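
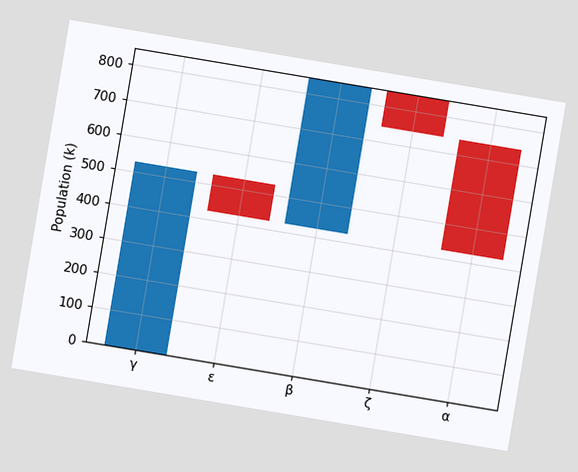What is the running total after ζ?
The chart is tilted about 10° clockwise. After ζ the running total reaches 742k.

742k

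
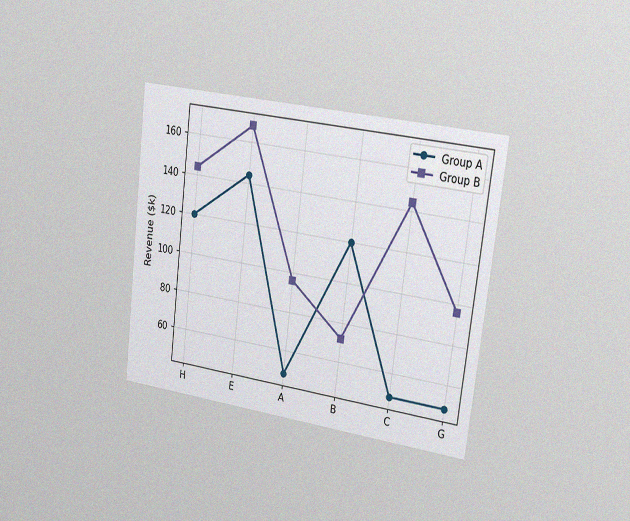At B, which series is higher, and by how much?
The chart is tilted about 7° clockwise and viewed slightly from the right, with some photo noise. At B, Group A sits above the other line by $48k.

Group A, by $48k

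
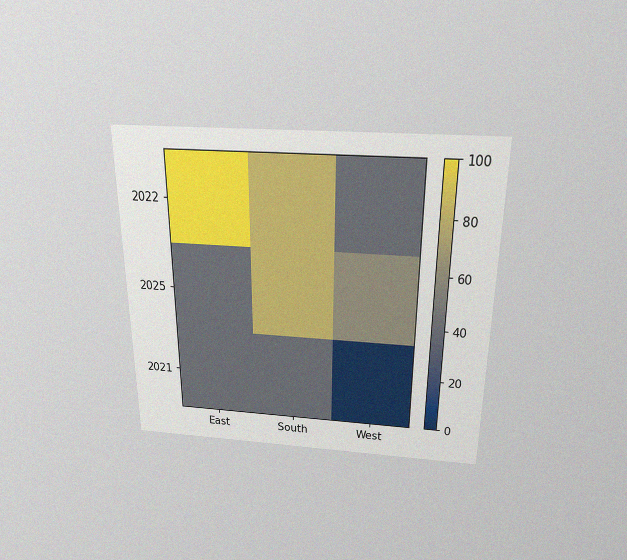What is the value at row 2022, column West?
The chart is viewed slightly from above, with some photo noise. Matching cell (2022, West) against the colorbar gives 40.

40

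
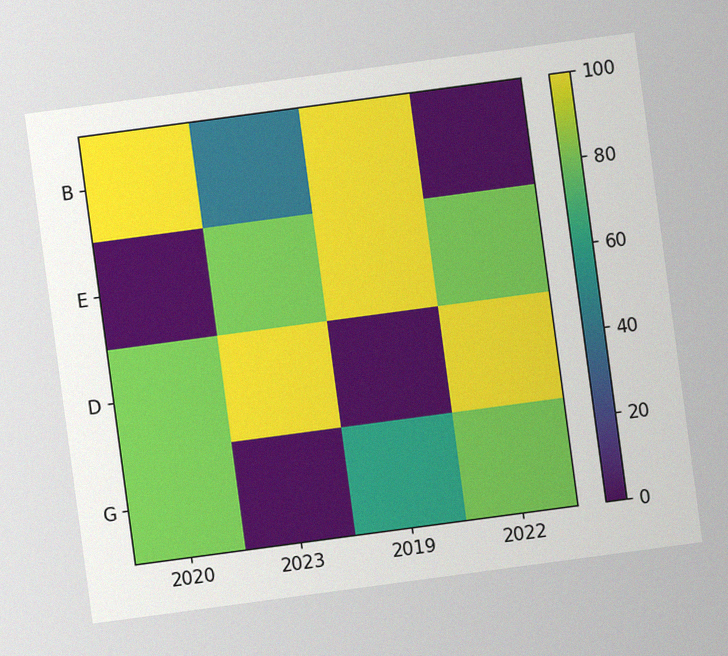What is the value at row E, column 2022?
80

The chart is tilted about 8° counter-clockwise, with some photo noise. Matching cell (E, 2022) against the colorbar gives 80.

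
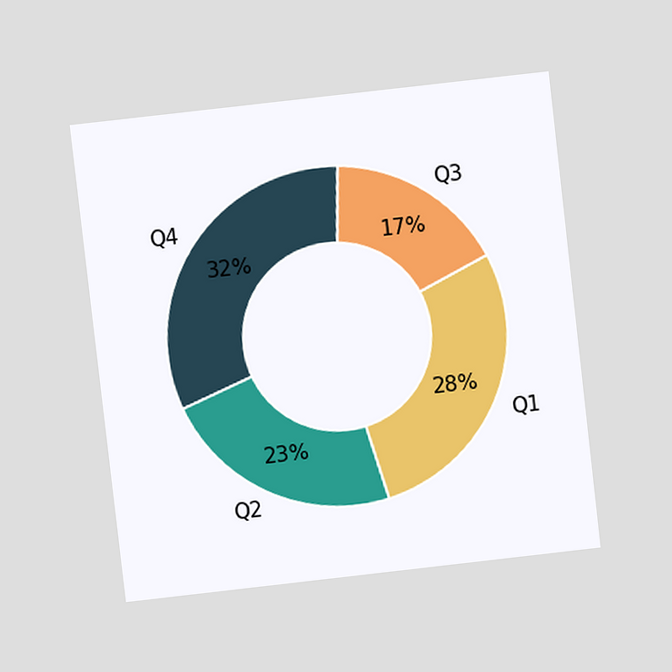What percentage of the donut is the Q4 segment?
The chart is tilted about 6° counter-clockwise and viewed at a slight angle. The Q4 segment takes up 32% of the ring.

32%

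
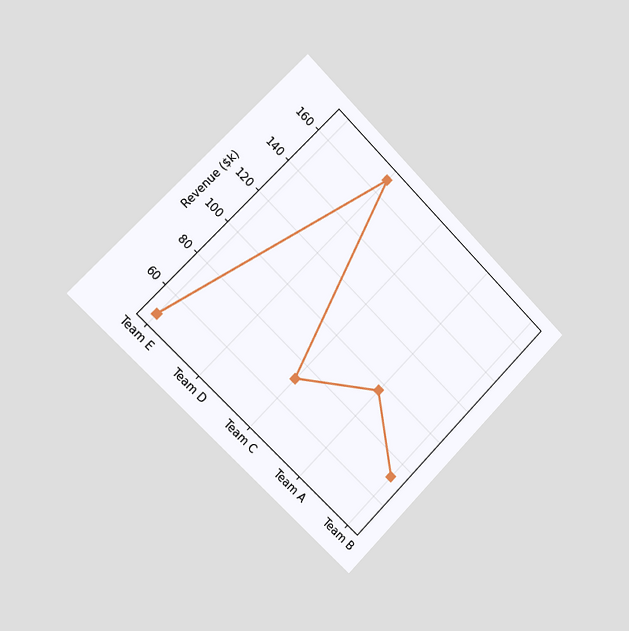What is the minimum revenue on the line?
$48k

The chart is tilted about 45° clockwise and viewed slightly from the left. The lowest point is at Team E, and reading across to the y-axis gives $48k.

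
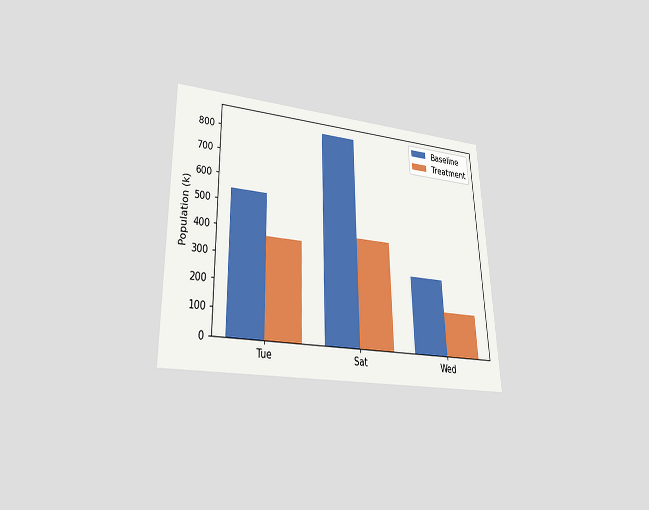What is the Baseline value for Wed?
The chart is viewed slightly from below. The Baseline bar at Wed reaches 294k on the y-axis.

294k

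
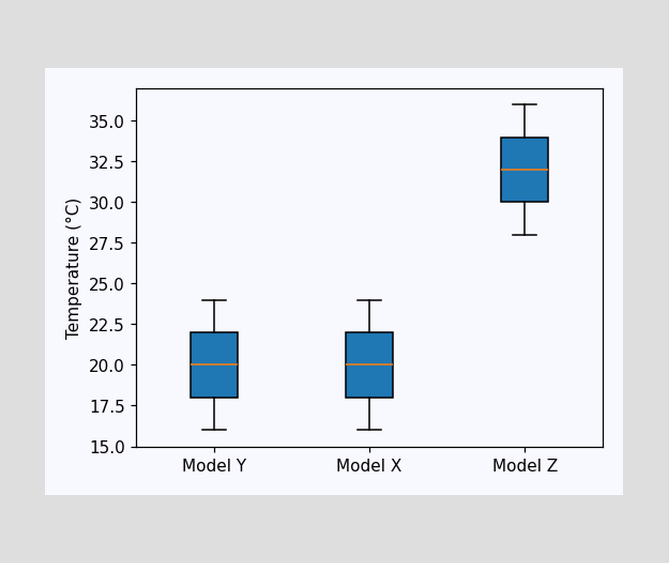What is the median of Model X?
20°C

The median line in the Model X box sits at 20°C.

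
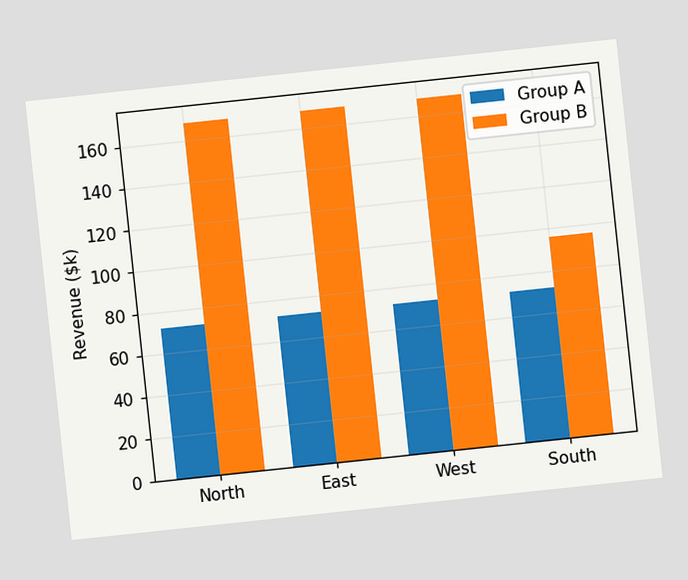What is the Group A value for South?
The chart is tilted about 6° counter-clockwise. The Group A bar at South reaches $72k on the y-axis.

$72k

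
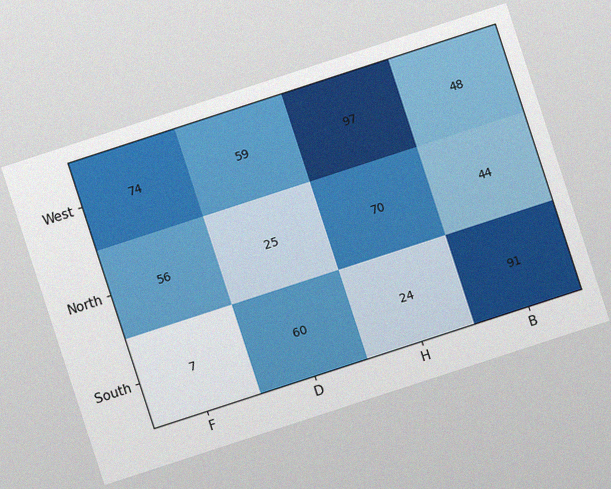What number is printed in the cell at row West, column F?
The chart is tilted about 18° counter-clockwise, with some photo noise. The (West, F) cell reads 74.

74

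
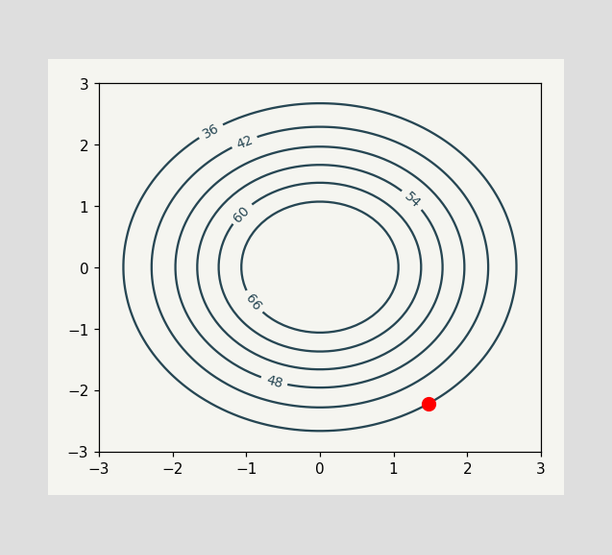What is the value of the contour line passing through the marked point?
The marked point sits on the contour labelled 36.

36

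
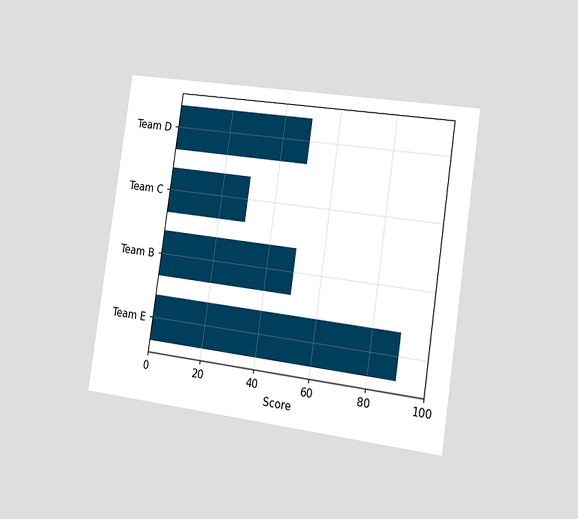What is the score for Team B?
50

The chart is tilted about 8° clockwise and viewed slightly from the right. Reading along the chart's x-axis, the Team B bar reaches 50.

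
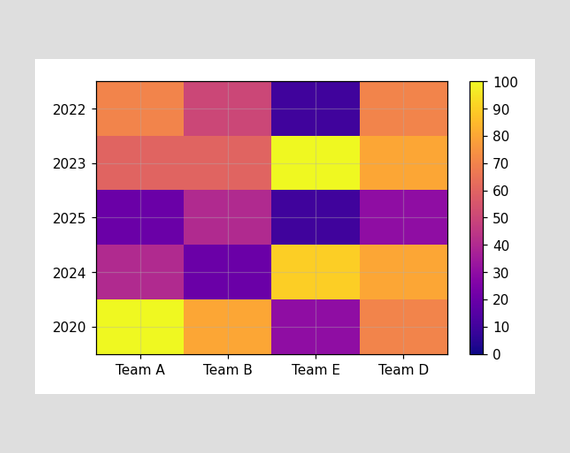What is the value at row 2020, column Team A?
100

Matching cell (2020, Team A) against the colorbar gives 100.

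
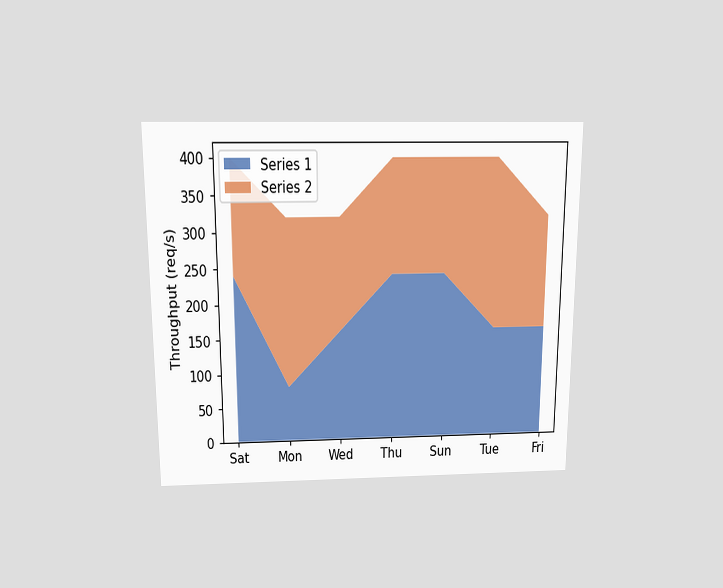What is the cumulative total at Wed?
The chart is viewed slightly from above. The stacked total at Wed reaches 320req/s.

320req/s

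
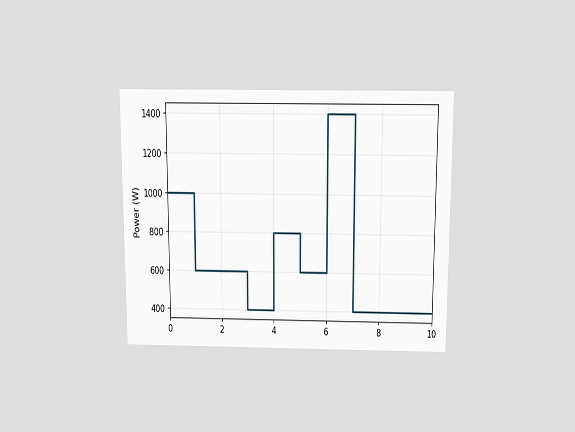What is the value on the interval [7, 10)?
The chart is viewed slightly from above. On [7, 10) the step sits at 400W.

400W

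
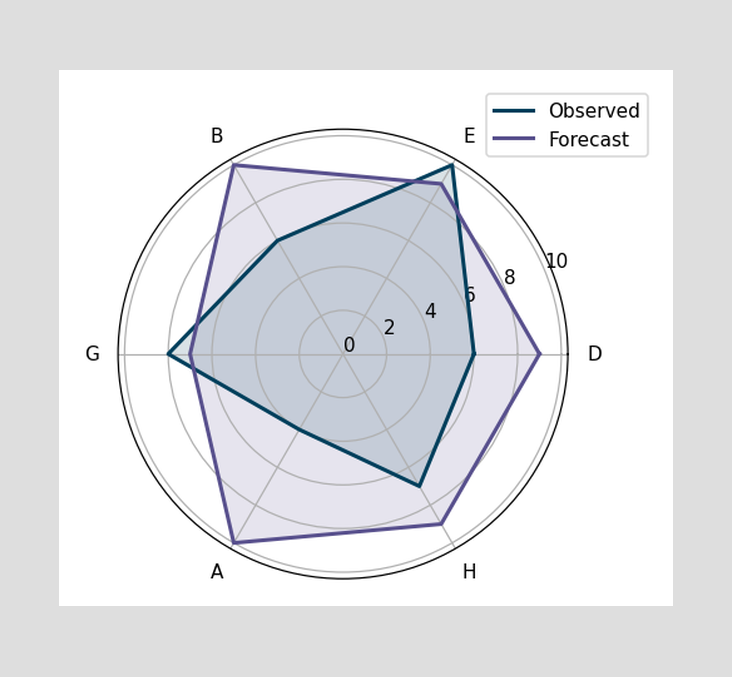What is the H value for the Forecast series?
On the H axis, Forecast reaches 9.

9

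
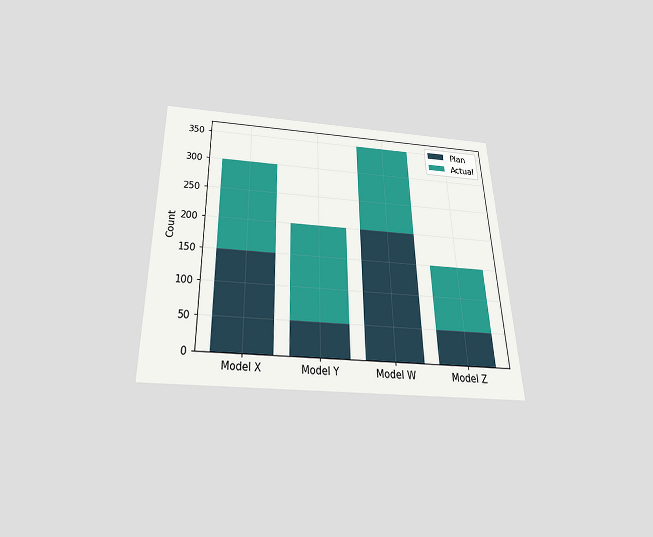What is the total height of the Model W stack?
The chart is viewed slightly from below. The Model W stack's top reaches 350 on the y-axis.

350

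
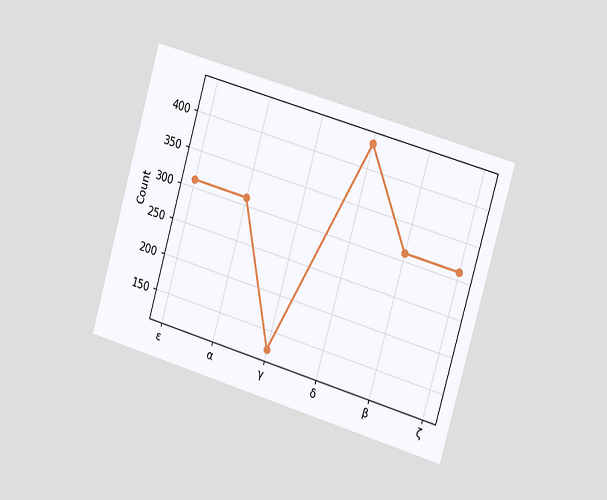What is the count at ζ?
310

The chart is tilted about 16° clockwise and viewed slightly from the right. At ζ, the line is at 310.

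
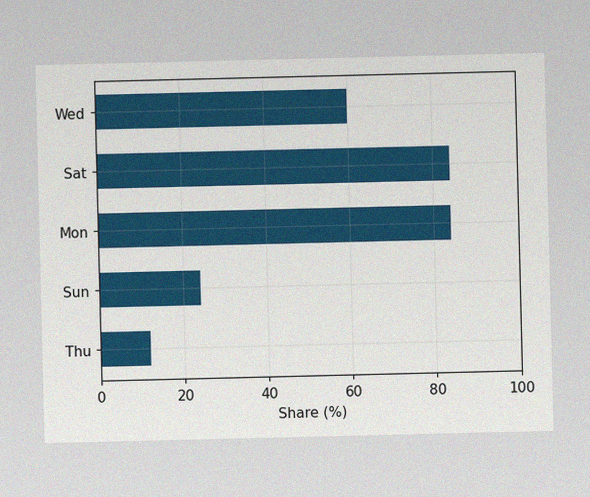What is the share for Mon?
The image has some photo noise and uneven lighting. Reading along the chart's x-axis, the Mon bar reaches 84%.

84%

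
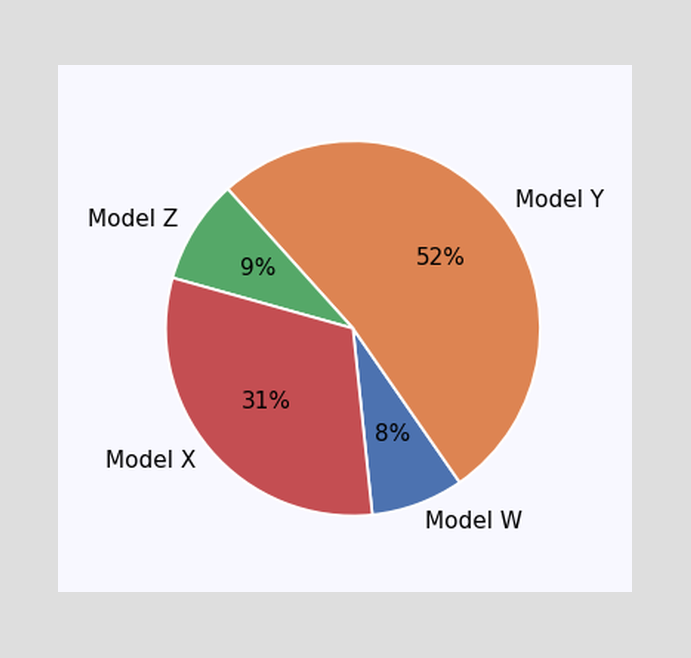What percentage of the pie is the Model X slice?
31%

The Model X slice takes up 31% of the pie.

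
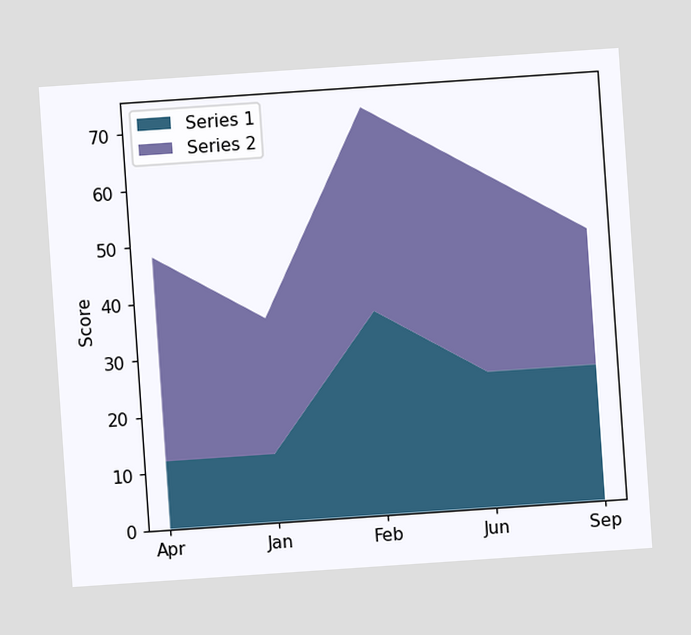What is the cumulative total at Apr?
The chart is tilted about 4° counter-clockwise. The stacked total at Apr reaches 48.

48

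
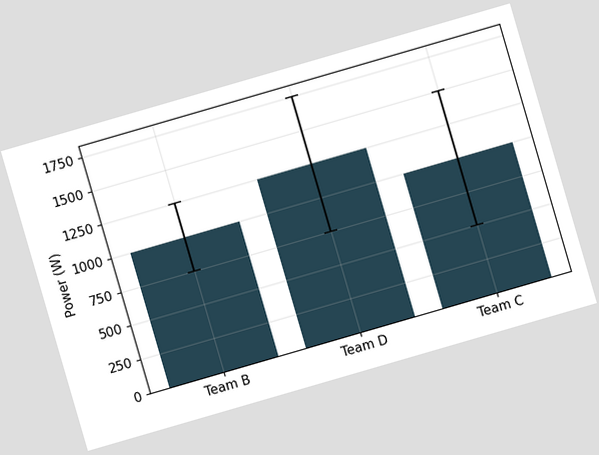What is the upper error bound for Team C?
1500W

The chart is tilted about 16° counter-clockwise. The Team C bar's upper whisker reaches 1500W.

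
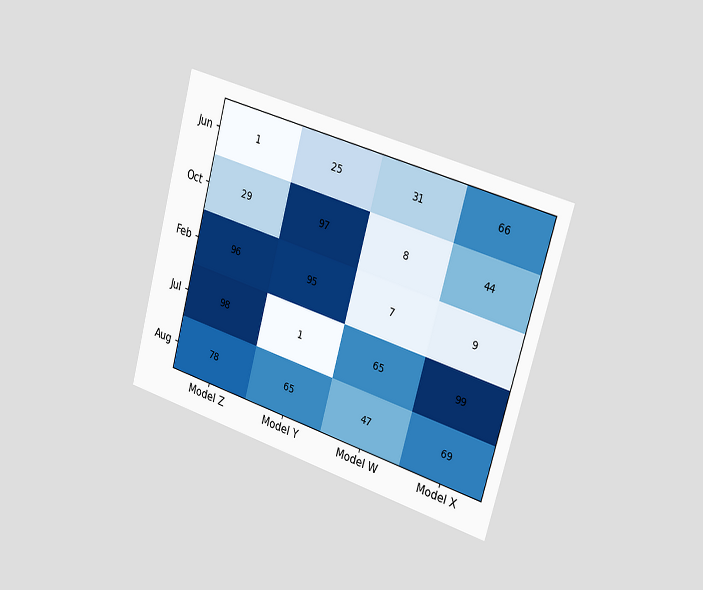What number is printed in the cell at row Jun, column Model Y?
The chart is tilted about 15° clockwise and viewed slightly from the right. The (Jun, Model Y) cell reads 25.

25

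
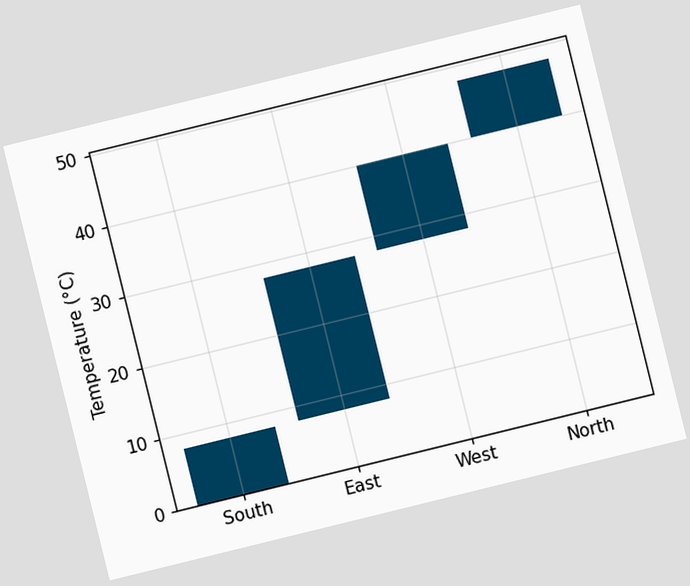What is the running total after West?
40°C

The chart is tilted about 14° counter-clockwise. After West the running total reaches 40°C.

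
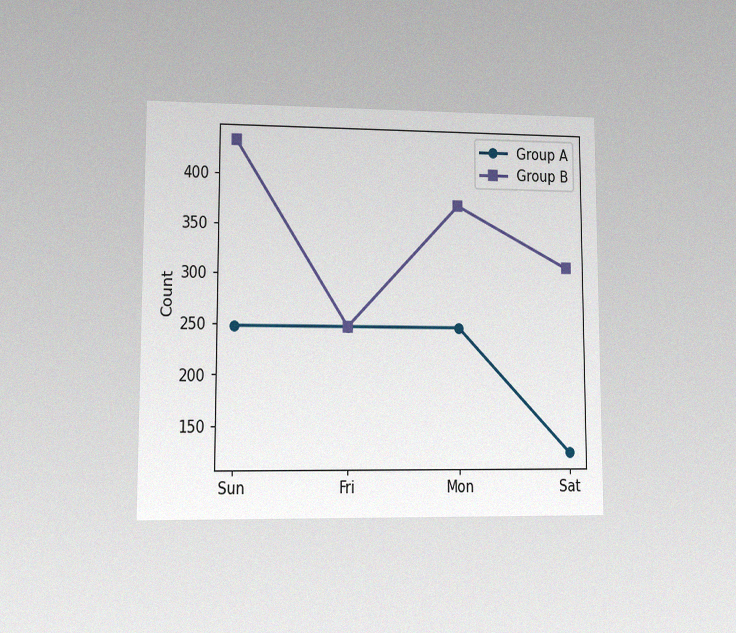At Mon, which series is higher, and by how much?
Group B, by 124

The chart is viewed at a slight angle, with some photo noise. At Mon, Group B sits above the other line by 124.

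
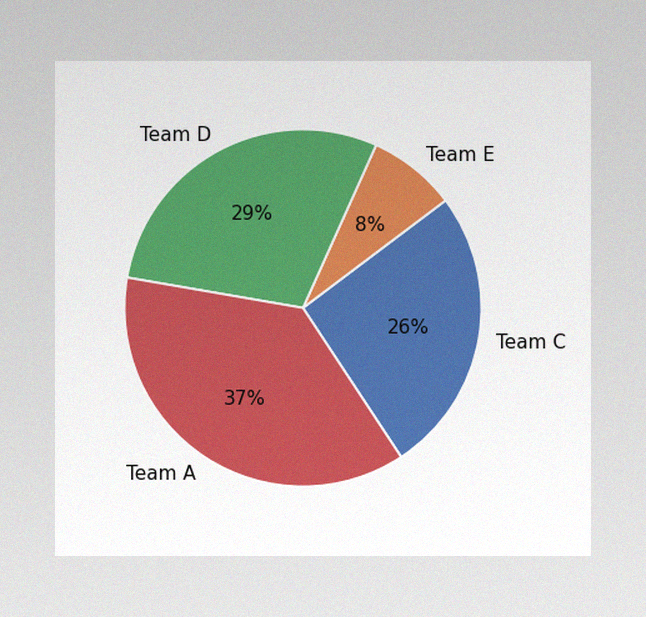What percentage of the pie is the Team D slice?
The image has some photo noise and uneven lighting. The Team D slice takes up 29% of the pie.

29%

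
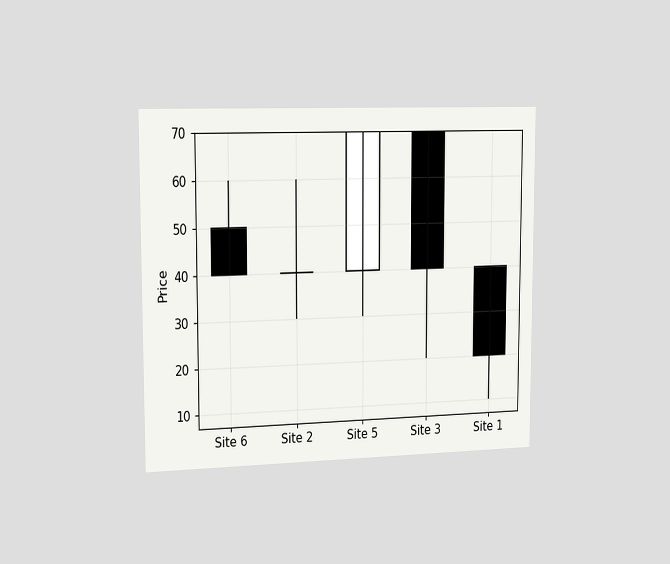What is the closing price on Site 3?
The chart is viewed slightly from the left. The Site 3 candle closes at 40.

40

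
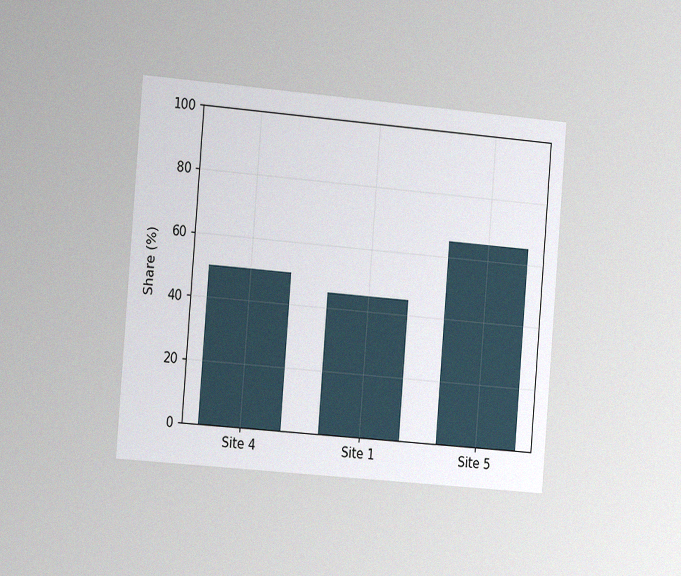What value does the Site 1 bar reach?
The chart is tilted about 5° clockwise and viewed slightly from the left, with some photo noise. Reading along the chart's y-axis, the Site 1 bar reaches 45%.

45%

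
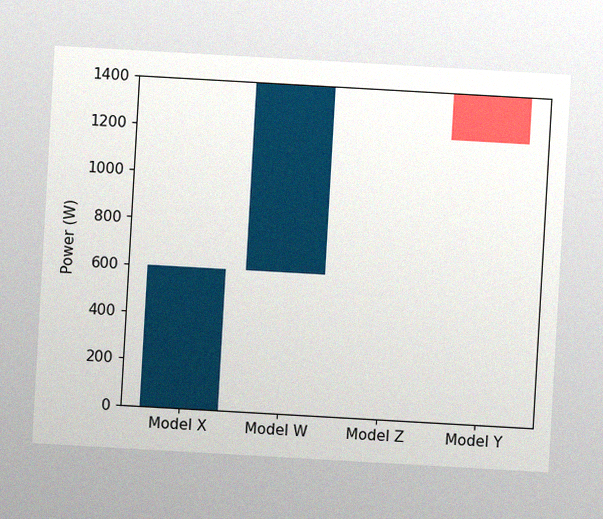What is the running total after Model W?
1400W

The chart is tilted about 3° clockwise, with some photo noise. After Model W the running total reaches 1400W.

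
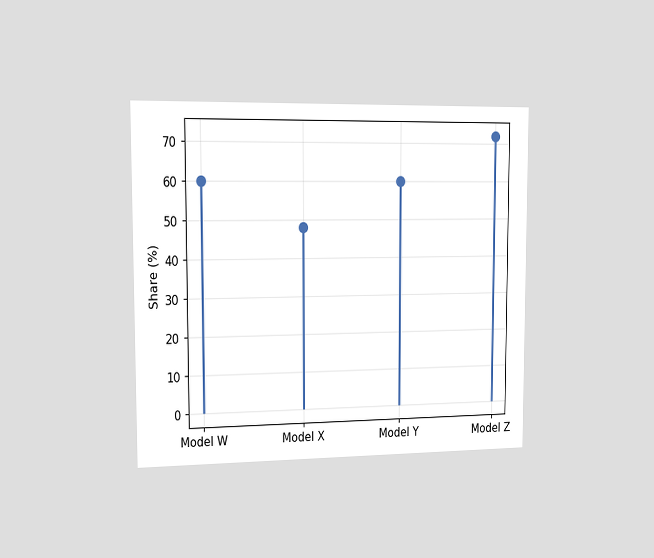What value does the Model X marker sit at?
48%

The chart is viewed slightly from the left. The Model X marker sits at 48%.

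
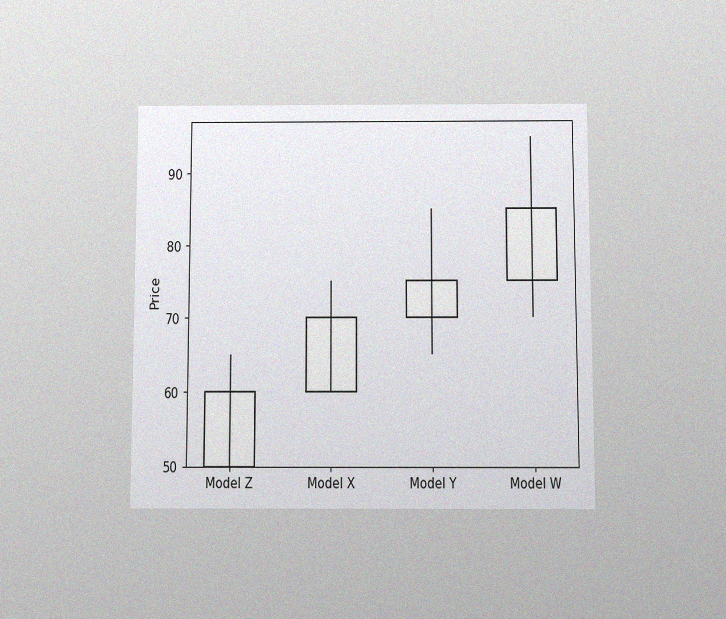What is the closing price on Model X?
The chart is viewed slightly from below, with some photo noise. The Model X candle closes at 70.

70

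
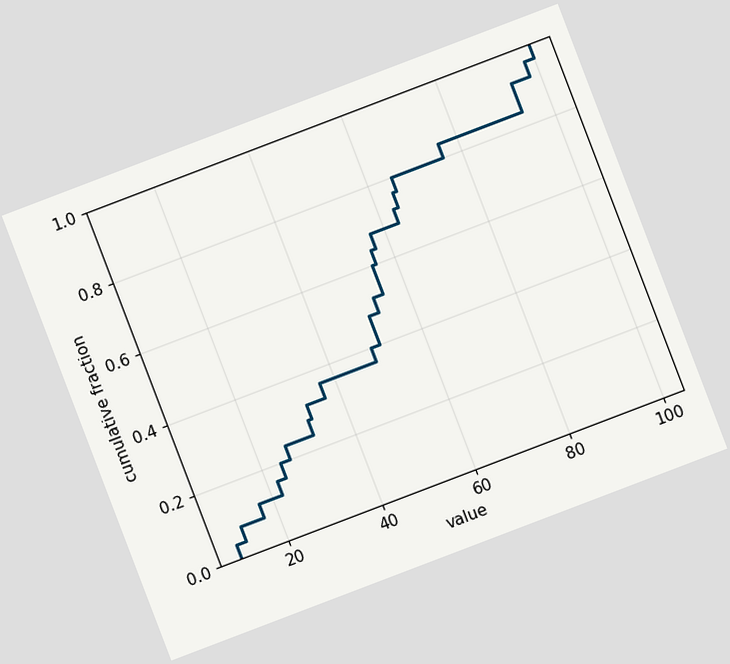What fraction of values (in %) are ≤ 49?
40%

The chart is tilted about 21° counter-clockwise. At x=49 the ECDF step is at 40%.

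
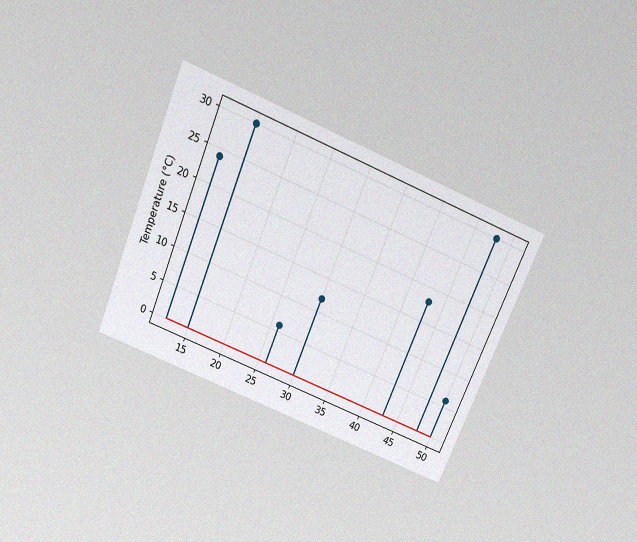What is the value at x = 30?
12°C

The chart is tilted about 22° clockwise and viewed slightly from above, with some photo noise. The stem at x=30 reaches 12°C.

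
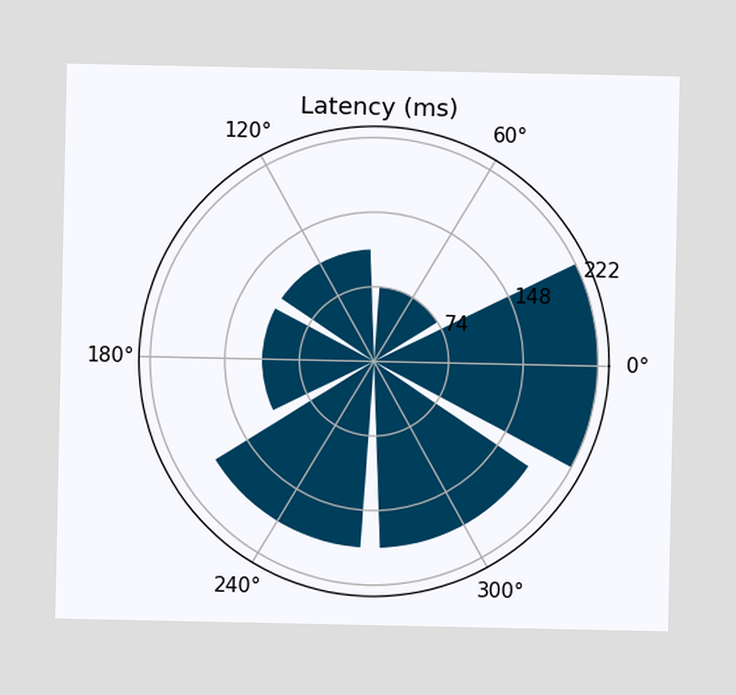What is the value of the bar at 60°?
74ms

The bar at 60° reaches 74ms on the radial axis.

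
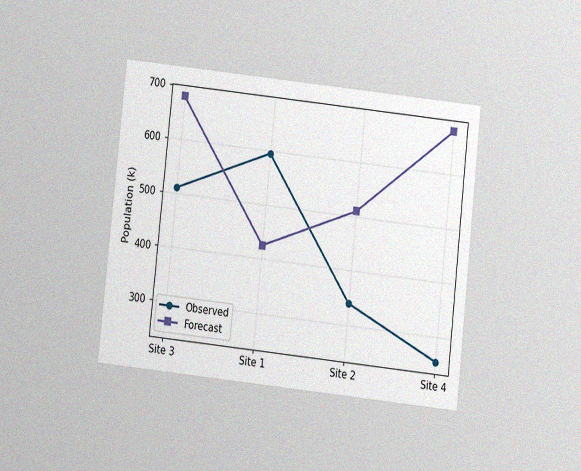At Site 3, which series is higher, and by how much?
The chart is tilted about 6° clockwise and viewed at a slight angle, with some photo noise. At Site 3, Forecast sits above the other line by 170k.

Forecast, by 170k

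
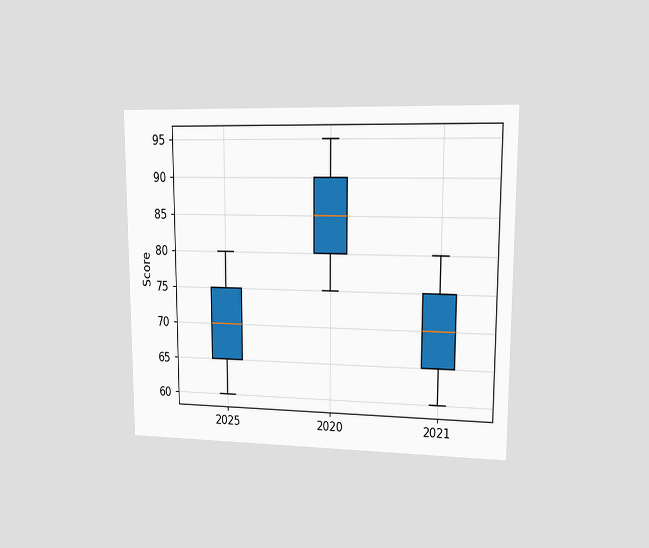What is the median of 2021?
The chart is viewed at a slight angle. The median line in the 2021 box sits at 70.

70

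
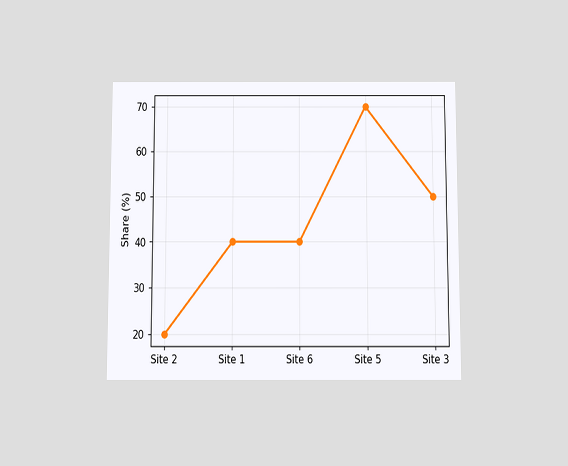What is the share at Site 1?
40%

The chart is viewed slightly from below. At Site 1, the line is at 40%.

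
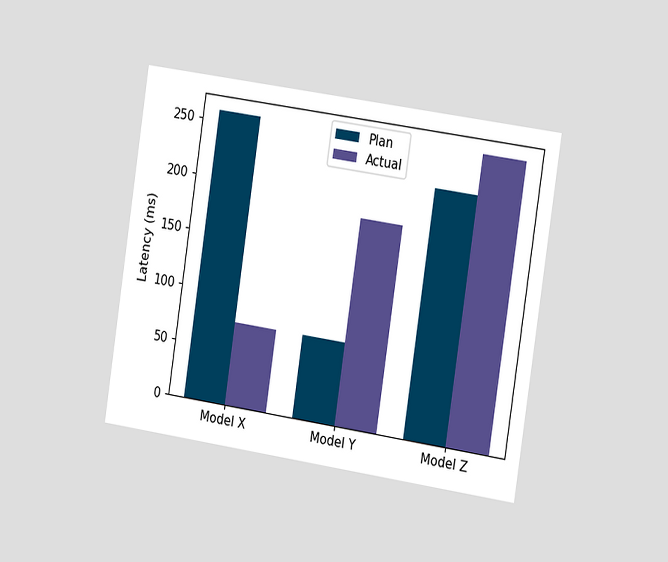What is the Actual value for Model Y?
185ms

The chart is tilted about 9° clockwise and viewed slightly from the right. The Actual bar at Model Y reaches 185ms on the y-axis.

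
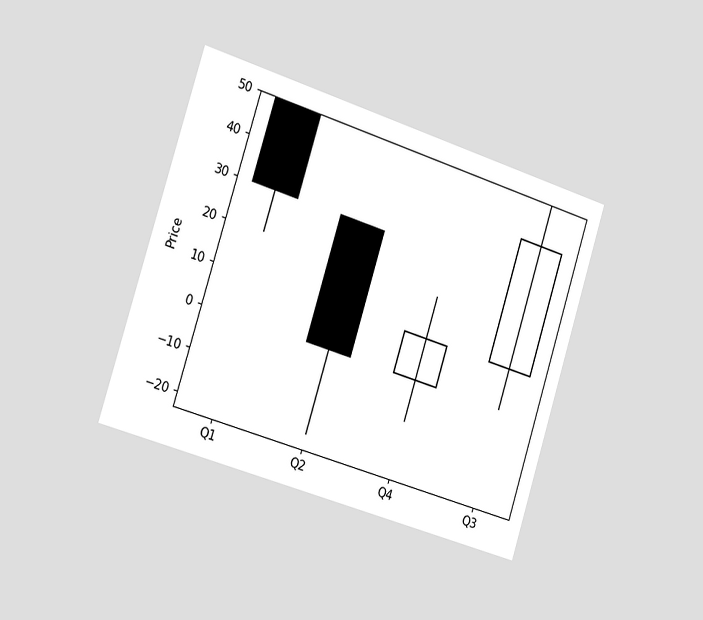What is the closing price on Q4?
10

The chart is tilted about 17° clockwise and viewed slightly from the left. The Q4 candle closes at 10.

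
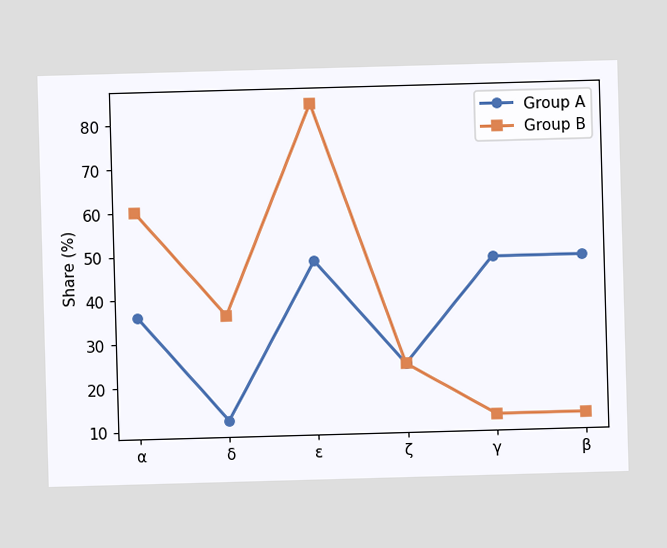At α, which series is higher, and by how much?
At α, Group B sits above the other line by 24%.

Group B, by 24%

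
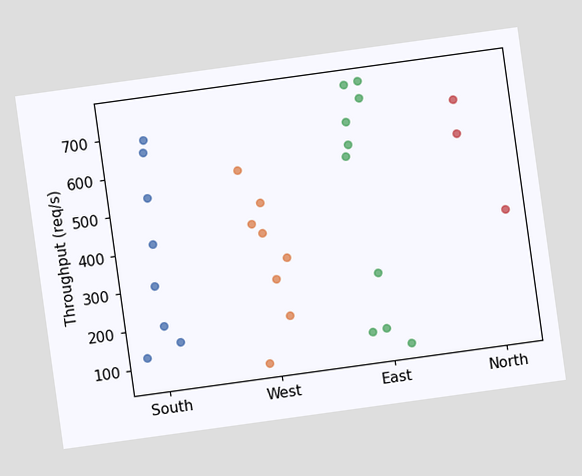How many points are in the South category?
8

The chart is tilted about 8° counter-clockwise. Counting the markers in the South column gives 8.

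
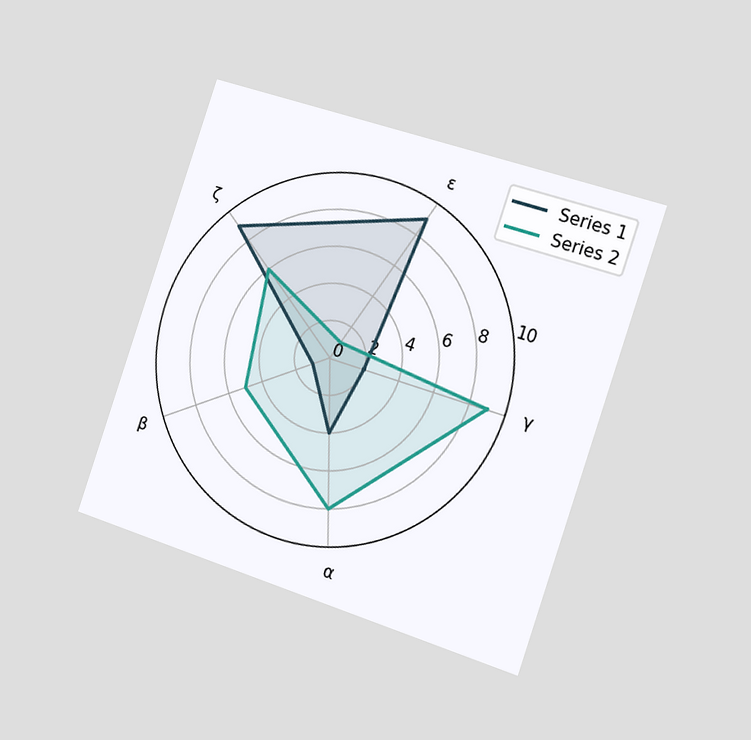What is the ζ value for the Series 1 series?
The chart is tilted about 19° clockwise and viewed slightly from the right. On the ζ axis, Series 1 reaches 9.

9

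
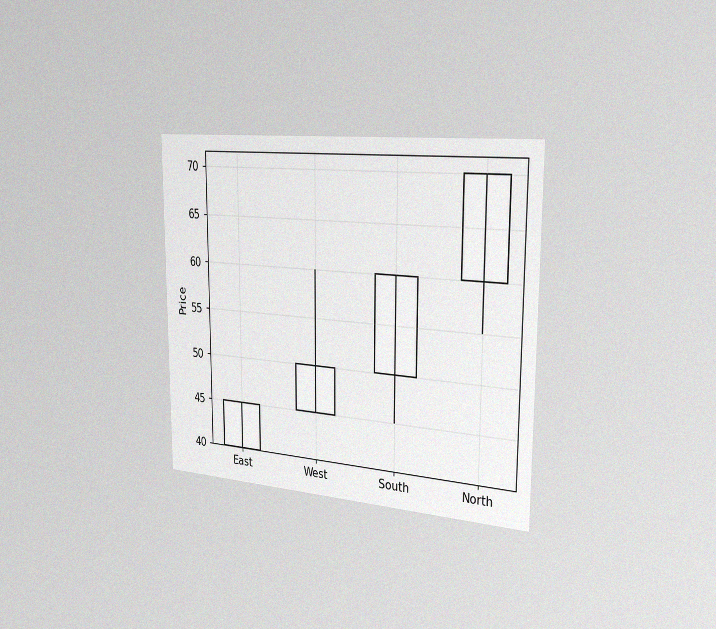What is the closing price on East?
The chart is viewed slightly from the right, with some photo noise. The East candle closes at 45.

45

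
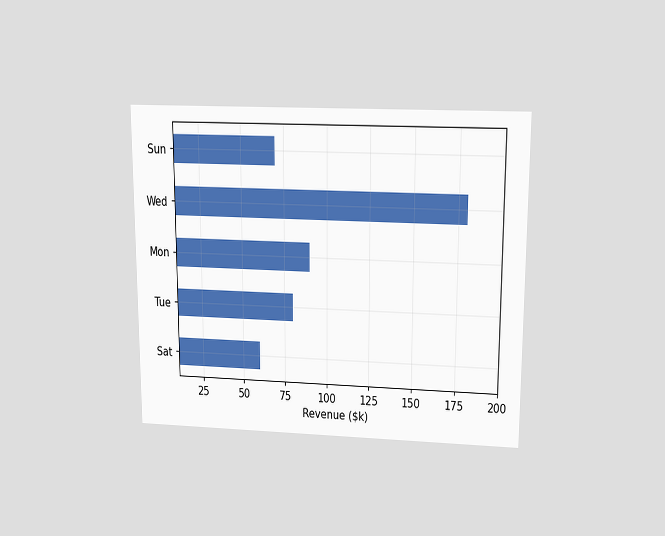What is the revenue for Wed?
$180k

The chart is viewed slightly from above. Reading along the chart's x-axis, the Wed bar reaches $180k.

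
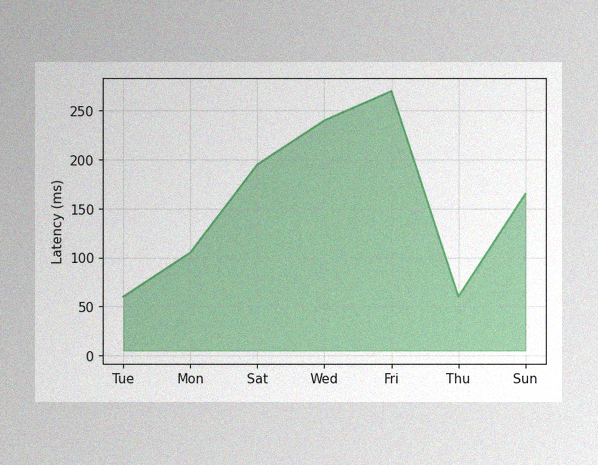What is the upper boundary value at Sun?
The image has some photo noise and uneven lighting. At Sun the upper boundary is at 165ms.

165ms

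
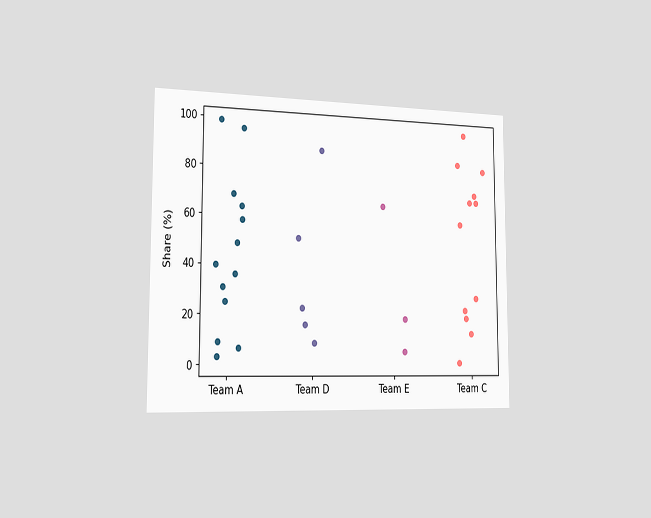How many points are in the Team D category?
5

The chart is viewed slightly from the left. Counting the markers in the Team D column gives 5.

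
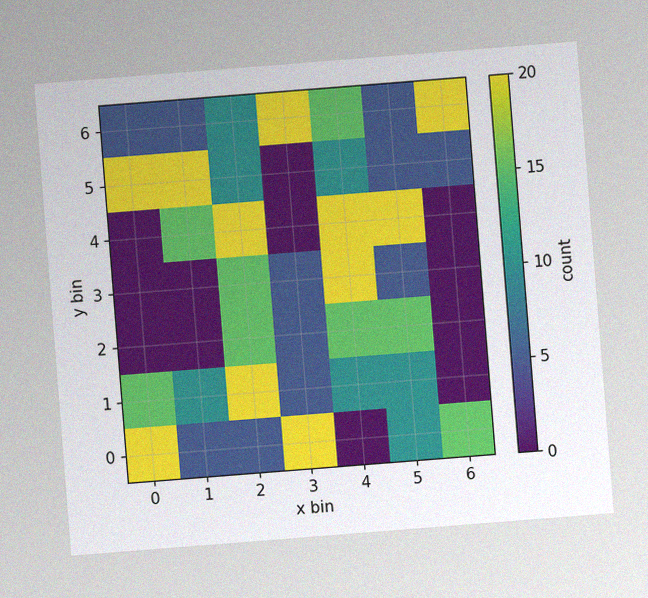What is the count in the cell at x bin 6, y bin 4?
0

The chart is tilted about 5° counter-clockwise, with some photo noise. Matching the cell (6, 4) against the colorbar gives 0.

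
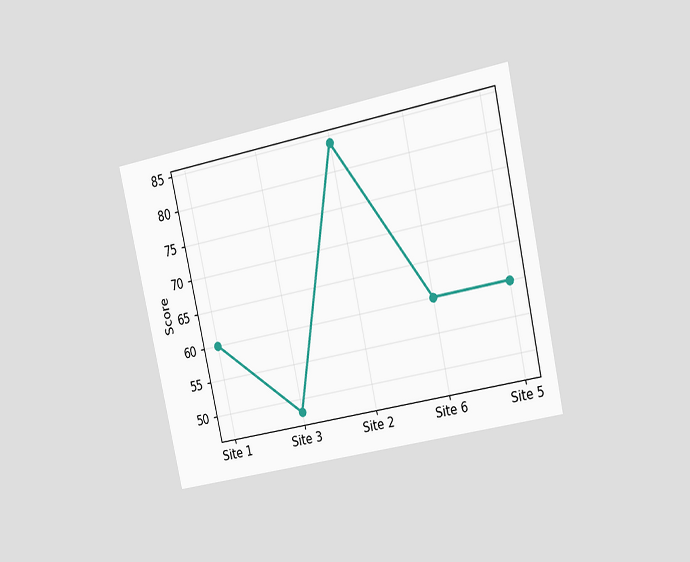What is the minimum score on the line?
The chart is tilted about 12° counter-clockwise and viewed slightly from the right. The lowest point is at Site 3, and reading across to the y-axis gives 48.

48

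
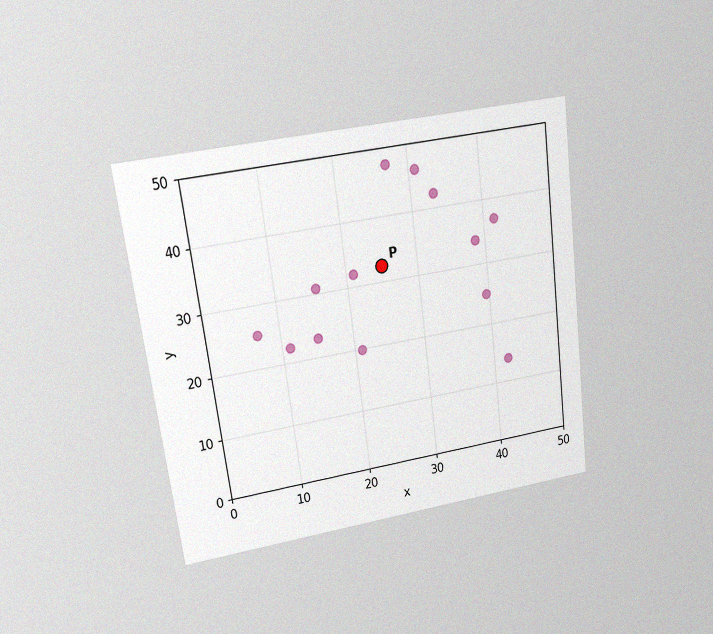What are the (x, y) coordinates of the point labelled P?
The chart is tilted about 7° counter-clockwise and viewed at a slight angle, with some photo noise. Following the gridlines from P to each axis, P sits at (25, 32.5).

(25, 32.5)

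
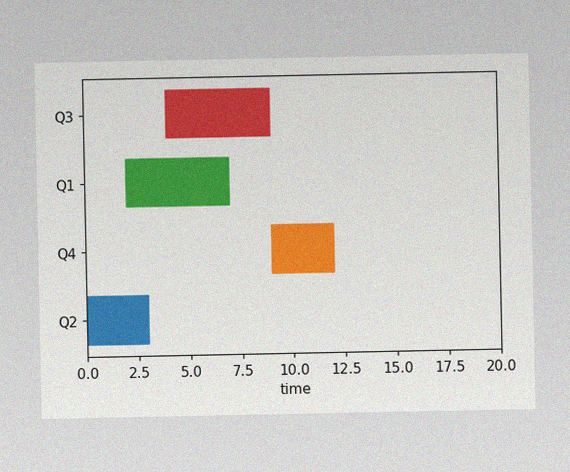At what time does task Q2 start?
0

The image has some photo noise and uneven lighting. The Q2 bar begins at t=0.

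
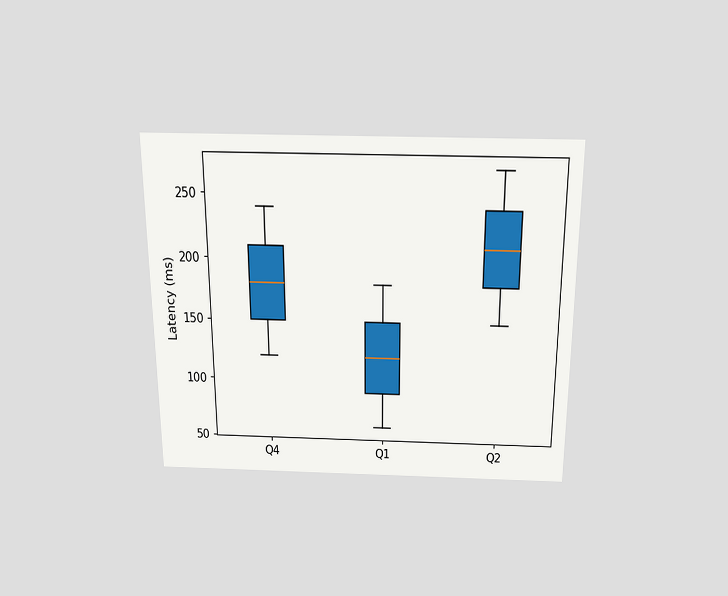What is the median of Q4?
The chart is viewed slightly from above. The median line in the Q4 box sits at 180ms.

180ms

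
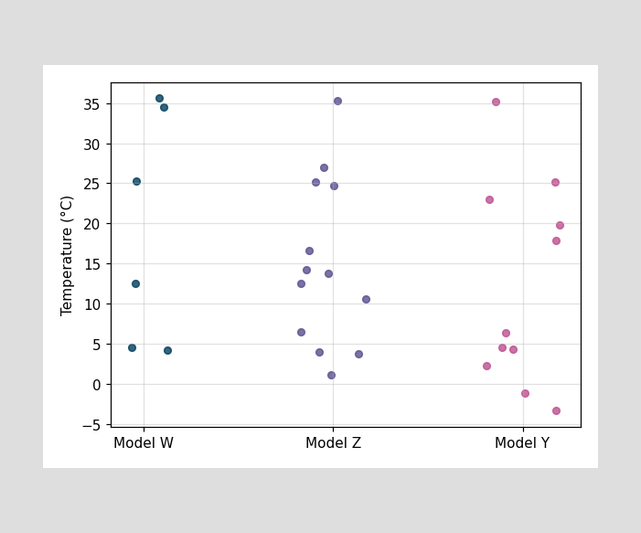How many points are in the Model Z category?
13

Counting the markers in the Model Z column gives 13.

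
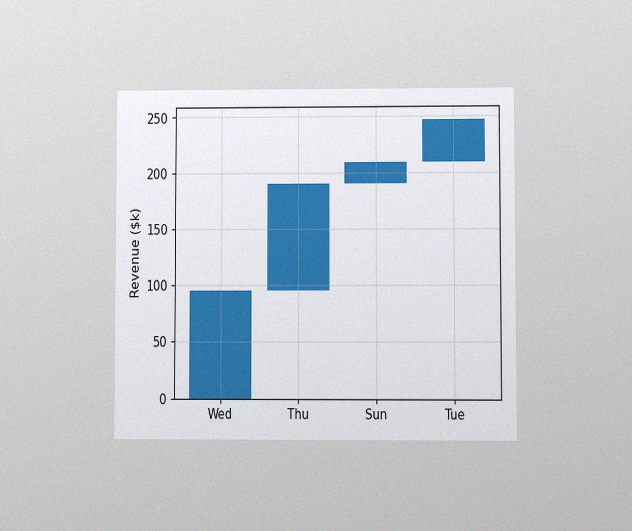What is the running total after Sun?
$209k

The chart is viewed at a slight angle, with some photo noise. After Sun the running total reaches $209k.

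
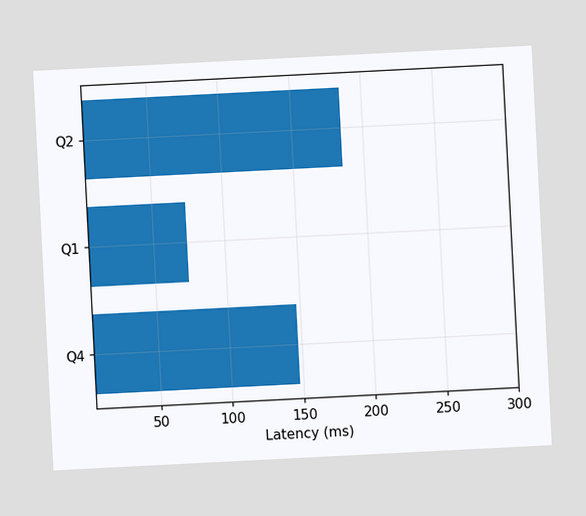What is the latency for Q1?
74ms

The chart is tilted about 3° counter-clockwise. Reading along the chart's x-axis, the Q1 bar reaches 74ms.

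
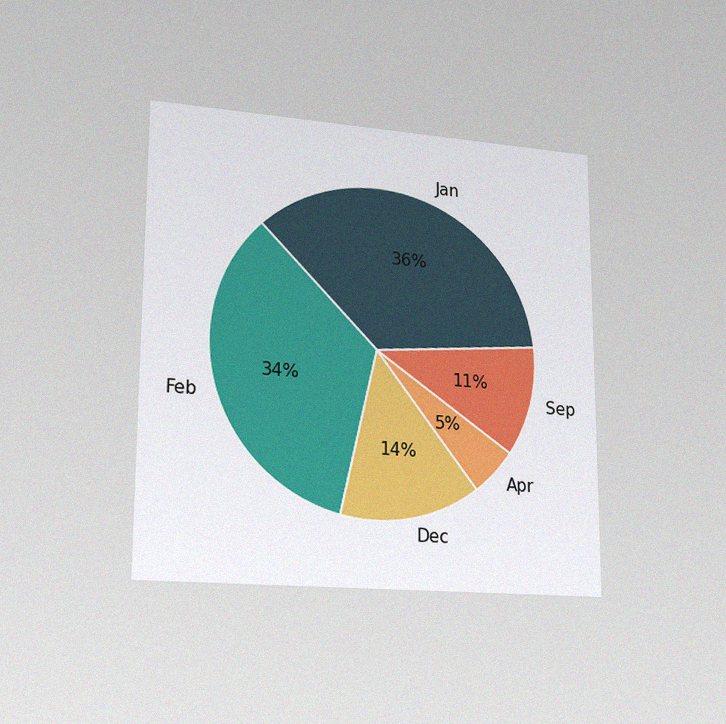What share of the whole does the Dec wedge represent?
14%

The chart is viewed slightly from the left, with some photo noise. The Dec slice takes up 14% of the pie.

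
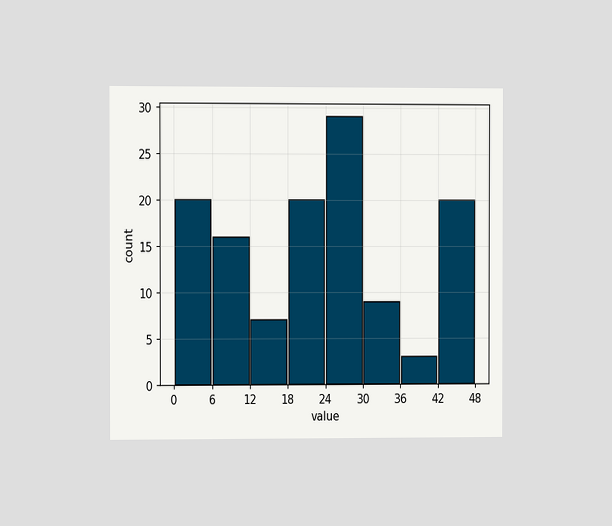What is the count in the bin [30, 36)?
9

The chart is viewed slightly from the left. The [30, 36) bin has height 9.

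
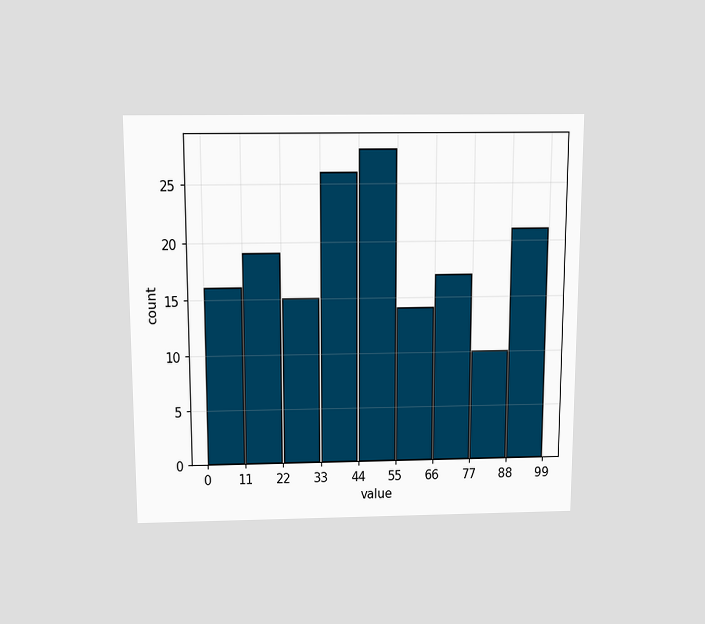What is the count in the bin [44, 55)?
28

The chart is viewed slightly from above. The [44, 55) bin has height 28.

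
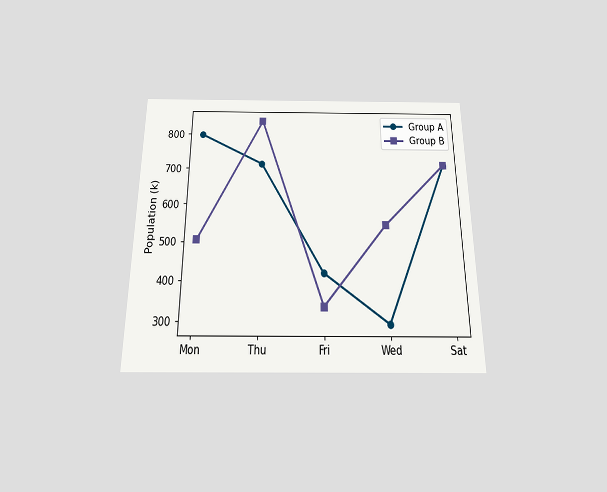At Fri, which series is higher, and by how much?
Group A, by 84k

The chart is viewed slightly from below. At Fri, Group A sits above the other line by 84k.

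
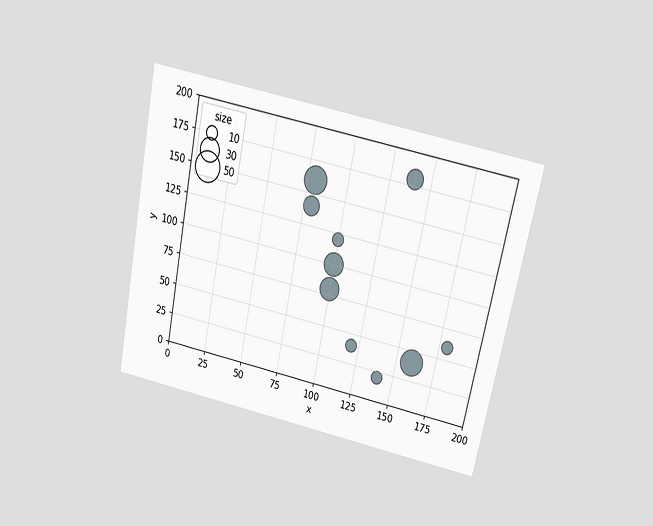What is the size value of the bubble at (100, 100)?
The chart is tilted about 12° clockwise and viewed slightly from above. Matching the bubble at (100, 100) against the size legend gives 30.

30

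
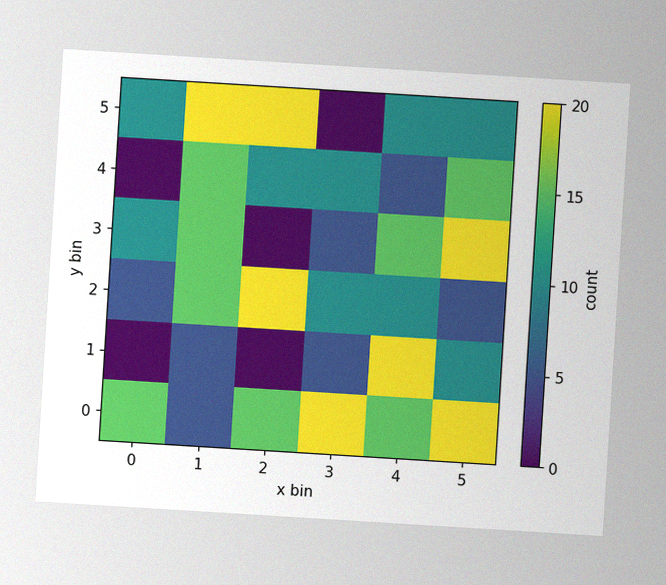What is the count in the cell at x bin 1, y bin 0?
The chart is tilted about 4° clockwise, with some photo noise. Matching the cell (1, 0) against the colorbar gives 5.

5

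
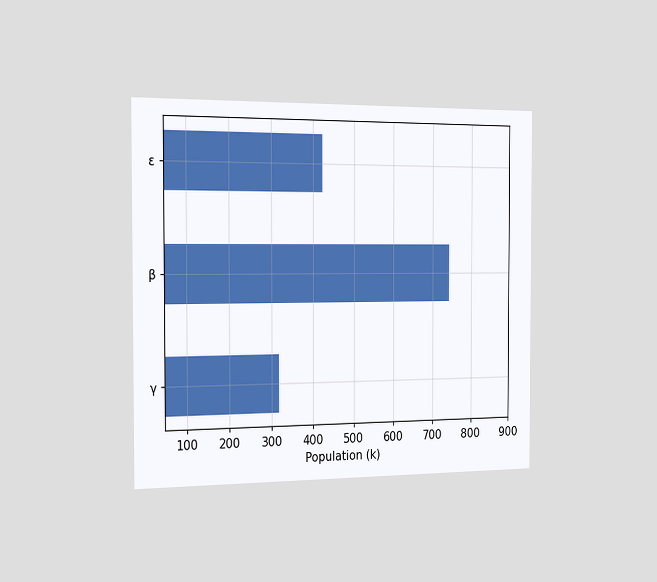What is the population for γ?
318k

The chart is viewed slightly from the left. Reading along the chart's x-axis, the γ bar reaches 318k.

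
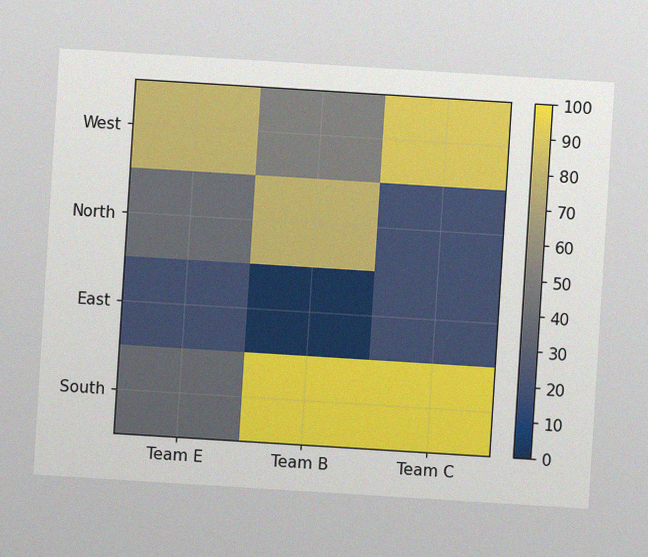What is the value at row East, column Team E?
20

The chart is tilted about 4° clockwise, with some photo noise. Matching cell (East, Team E) against the colorbar gives 20.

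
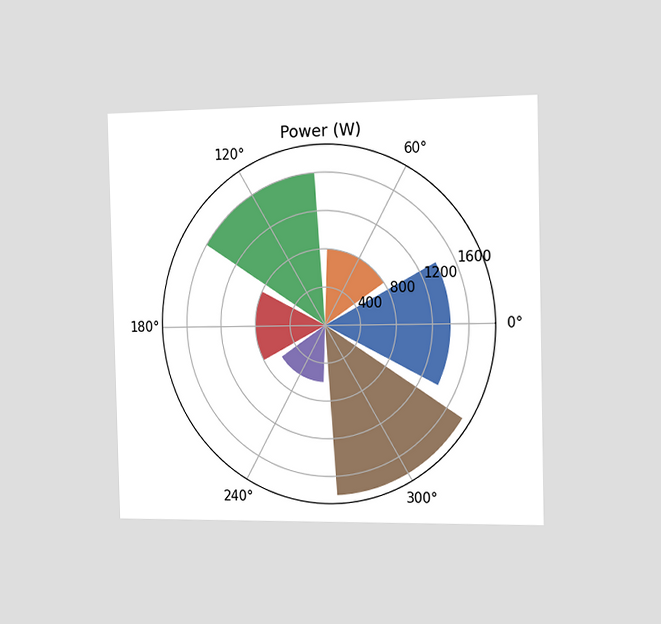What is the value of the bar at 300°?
The chart is viewed slightly from the right. The bar at 300° reaches 1800W on the radial axis.

1800W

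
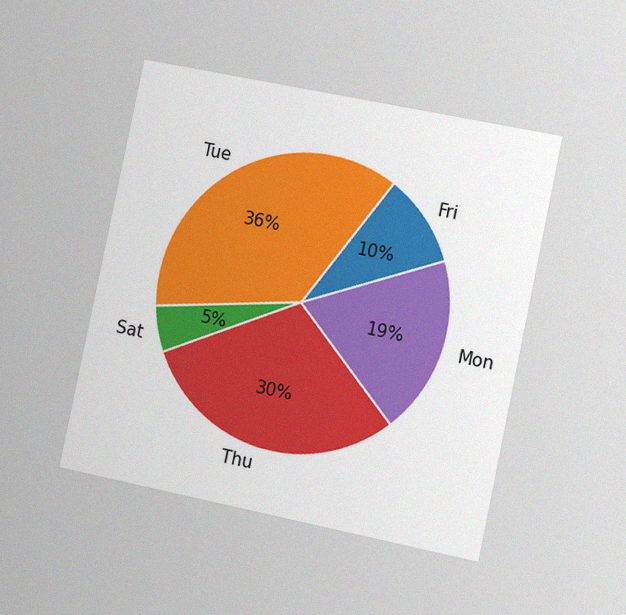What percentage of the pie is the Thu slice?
The chart is tilted about 12° clockwise and viewed slightly from the right, with some photo noise. The Thu slice takes up 30% of the pie.

30%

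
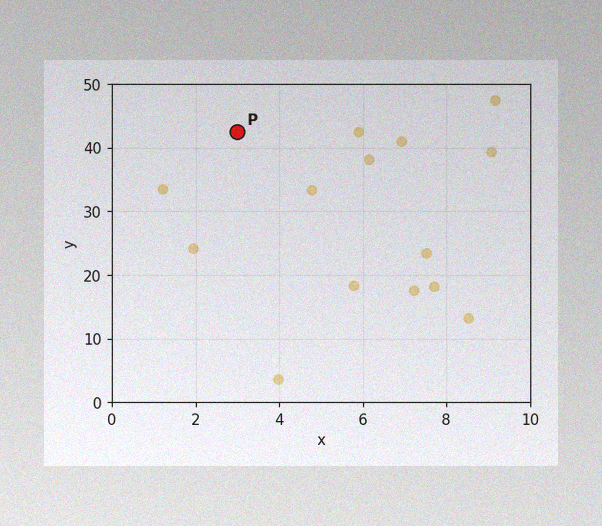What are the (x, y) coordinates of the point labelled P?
The image has some photo noise and uneven lighting. Following the gridlines from P to each axis, P sits at (3, 42.5).

(3, 42.5)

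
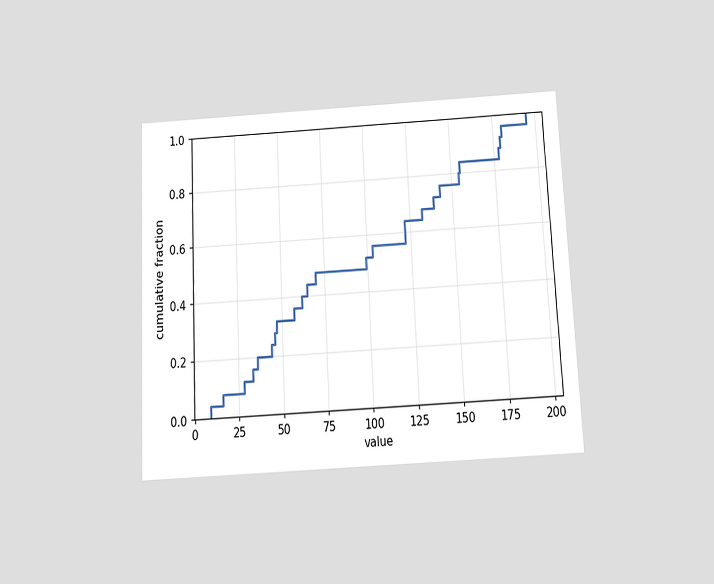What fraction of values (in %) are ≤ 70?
48%

The chart is tilted about 3° counter-clockwise and viewed slightly from below. At x=70 the ECDF step is at 48%.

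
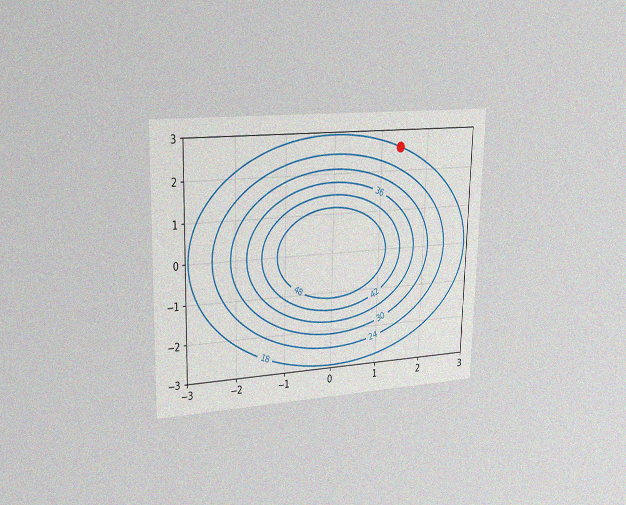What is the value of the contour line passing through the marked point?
The chart is viewed slightly from the left, with some photo noise. The marked point sits on the contour labelled 18.

18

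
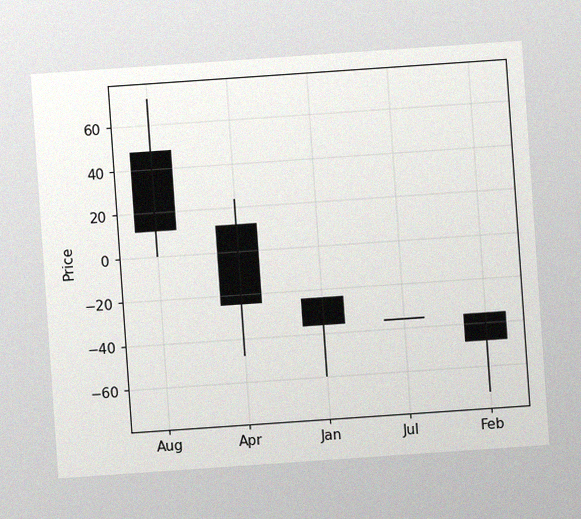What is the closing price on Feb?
The chart is tilted about 4° counter-clockwise, with some photo noise. The Feb candle closes at -48.

-48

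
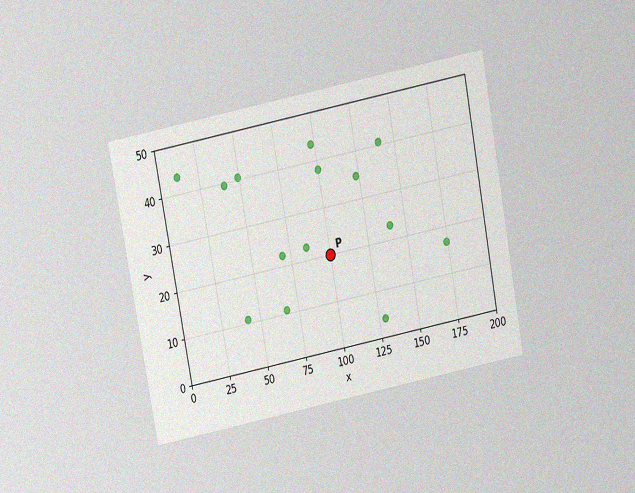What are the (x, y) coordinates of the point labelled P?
(100, 20)

The chart is tilted about 11° counter-clockwise and viewed slightly from above, with some photo noise. Following the gridlines from P to each axis, P sits at (100, 20).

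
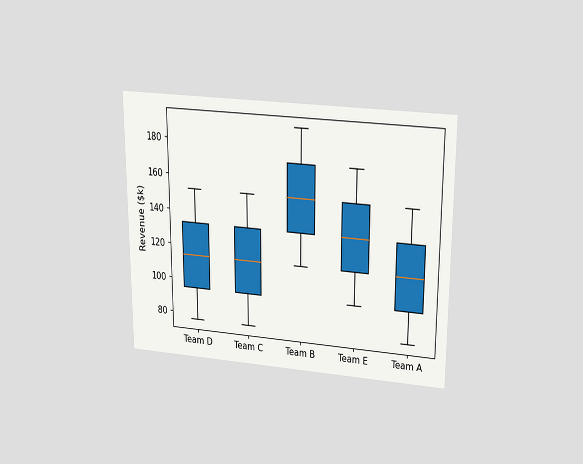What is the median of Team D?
The chart is viewed slightly from above. The median line in the Team D box sits at $114k.

$114k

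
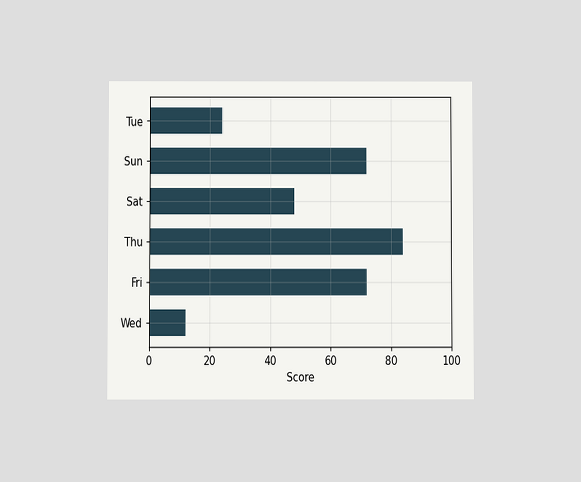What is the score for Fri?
The chart is viewed at a slight angle. Reading along the chart's x-axis, the Fri bar reaches 72.

72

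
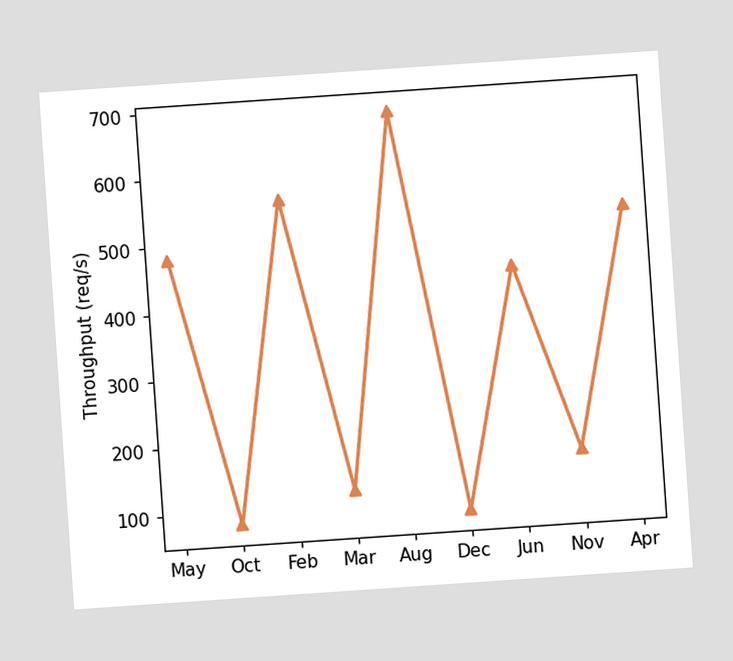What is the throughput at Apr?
520req/s

The chart is tilted about 4° counter-clockwise. At Apr, the line is at 520req/s.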